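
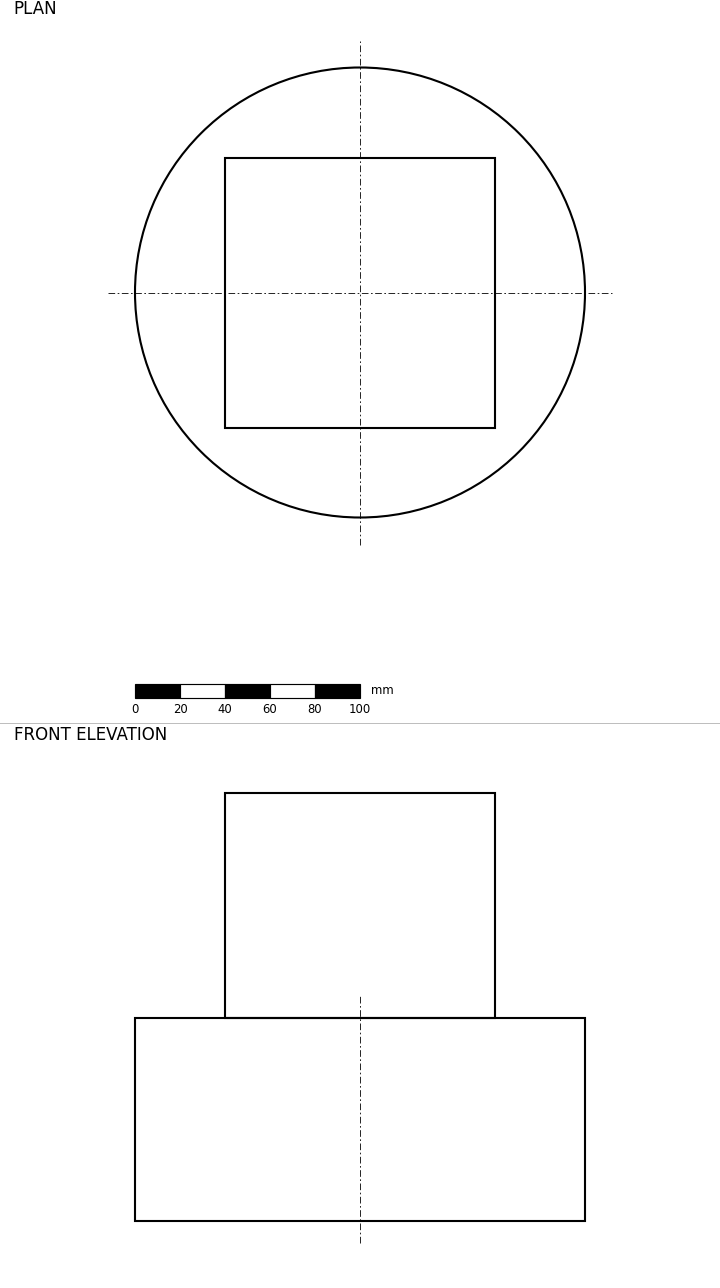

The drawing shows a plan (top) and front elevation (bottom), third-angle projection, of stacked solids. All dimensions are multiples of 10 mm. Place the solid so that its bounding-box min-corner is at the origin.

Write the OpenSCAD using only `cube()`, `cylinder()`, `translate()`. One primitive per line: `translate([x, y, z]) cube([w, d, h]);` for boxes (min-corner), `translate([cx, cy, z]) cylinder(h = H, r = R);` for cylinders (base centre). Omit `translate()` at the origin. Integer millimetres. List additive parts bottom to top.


translate([100, 100, 0]) cylinder(h = 90, r = 100);
translate([40, 40, 90]) cube([120, 120, 100]);


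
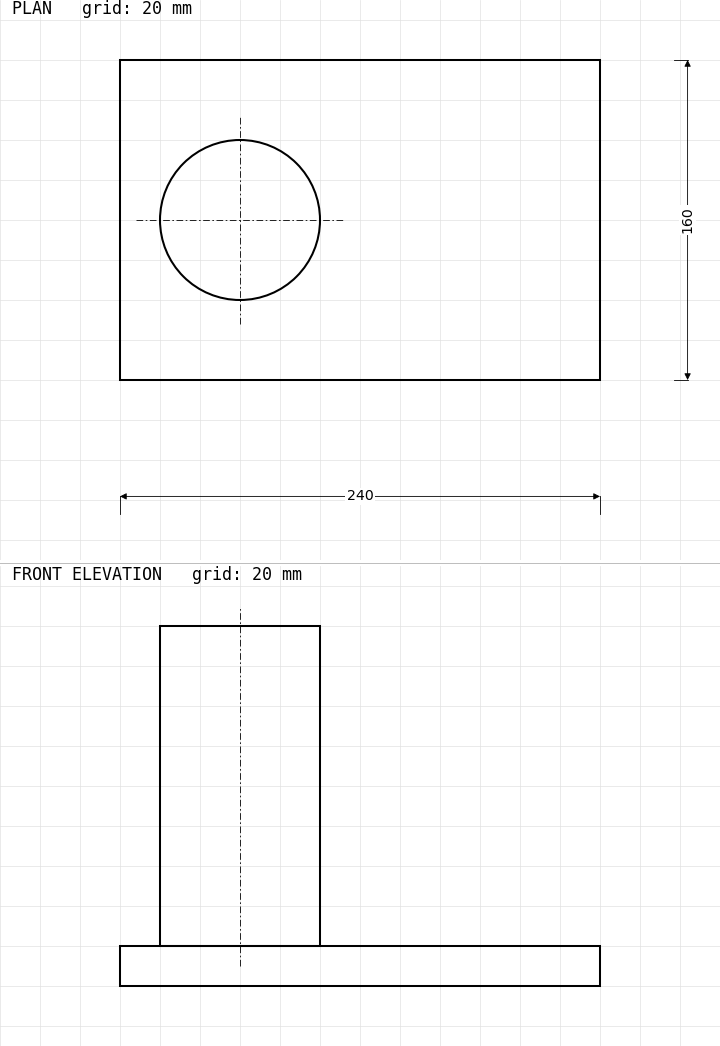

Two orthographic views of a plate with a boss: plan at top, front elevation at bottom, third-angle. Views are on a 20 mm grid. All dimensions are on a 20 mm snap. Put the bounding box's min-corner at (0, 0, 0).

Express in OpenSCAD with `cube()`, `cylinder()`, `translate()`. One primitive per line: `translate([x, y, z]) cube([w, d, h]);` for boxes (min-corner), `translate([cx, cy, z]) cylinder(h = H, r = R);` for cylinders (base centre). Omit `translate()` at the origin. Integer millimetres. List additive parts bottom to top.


cube([240, 160, 20]);
translate([60, 80, 20]) cylinder(h = 160, r = 40);


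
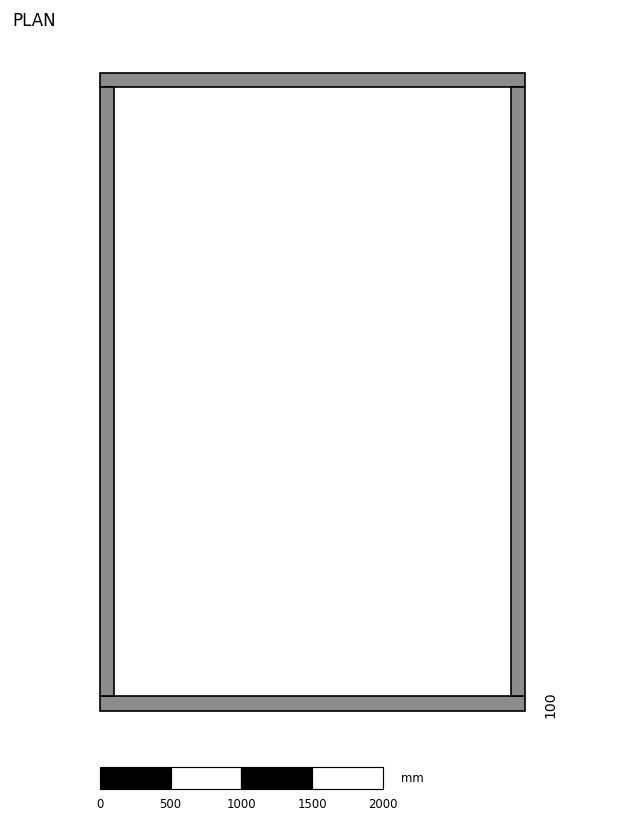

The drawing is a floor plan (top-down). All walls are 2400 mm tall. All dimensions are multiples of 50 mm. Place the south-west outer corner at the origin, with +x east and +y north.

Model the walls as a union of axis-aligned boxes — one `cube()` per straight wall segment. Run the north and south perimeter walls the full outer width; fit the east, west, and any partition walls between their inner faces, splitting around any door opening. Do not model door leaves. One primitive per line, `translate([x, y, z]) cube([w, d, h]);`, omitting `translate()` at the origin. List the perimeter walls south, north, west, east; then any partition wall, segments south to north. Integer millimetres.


cube([3000, 100, 2400]);
translate([0, 4400, 0]) cube([3000, 100, 2400]);
translate([0, 100, 0]) cube([100, 4300, 2400]);
translate([2900, 100, 0]) cube([100, 4300, 2400]);


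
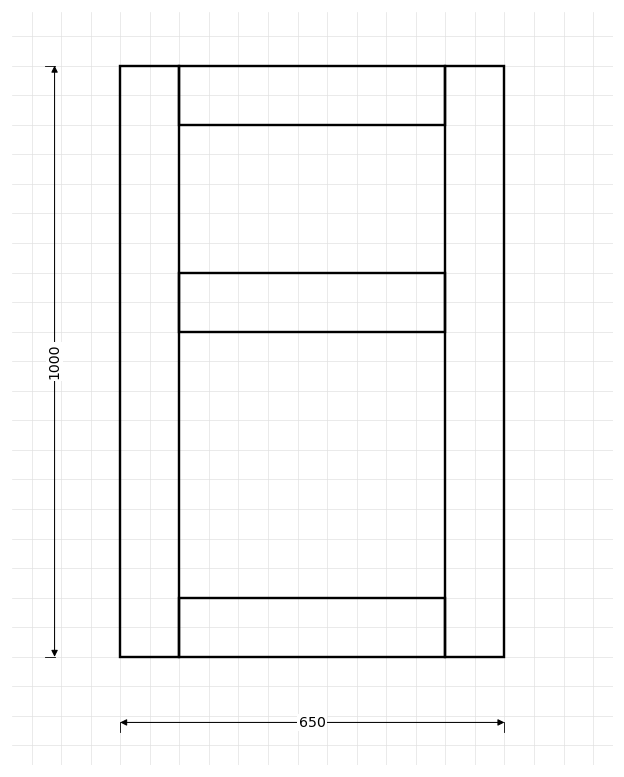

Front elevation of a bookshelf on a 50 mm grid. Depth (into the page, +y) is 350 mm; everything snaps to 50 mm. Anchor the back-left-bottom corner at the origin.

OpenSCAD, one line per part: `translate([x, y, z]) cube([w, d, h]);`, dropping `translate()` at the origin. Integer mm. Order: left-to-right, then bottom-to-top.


cube([100, 350, 1000]);
translate([100, 0, 0]) cube([450, 350, 100]);
translate([100, 0, 550]) cube([450, 350, 100]);
translate([100, 0, 900]) cube([450, 350, 100]);
translate([550, 0, 0]) cube([100, 350, 1000]);


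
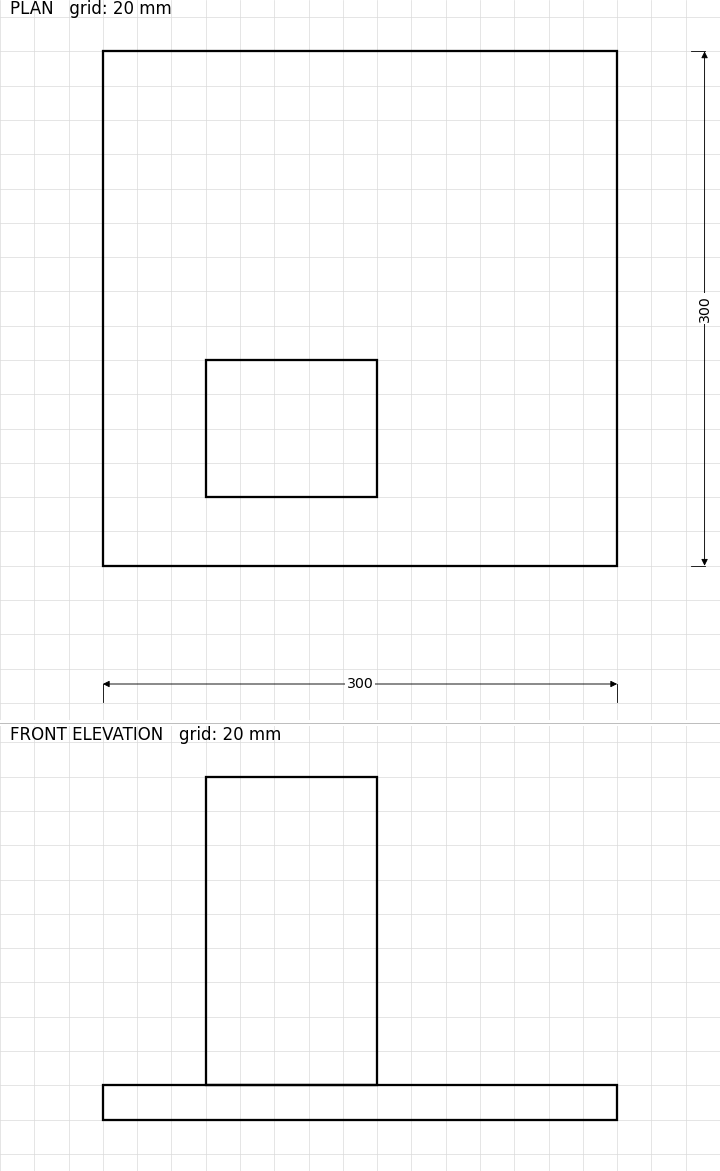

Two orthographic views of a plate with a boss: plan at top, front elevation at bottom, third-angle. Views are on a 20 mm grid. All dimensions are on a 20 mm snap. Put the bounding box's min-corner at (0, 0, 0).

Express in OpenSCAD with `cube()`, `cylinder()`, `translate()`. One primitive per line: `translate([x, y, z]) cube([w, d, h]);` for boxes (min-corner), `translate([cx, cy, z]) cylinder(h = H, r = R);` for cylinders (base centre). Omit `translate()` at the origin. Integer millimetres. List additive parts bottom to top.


cube([300, 300, 20]);
translate([60, 40, 20]) cube([100, 80, 180]);


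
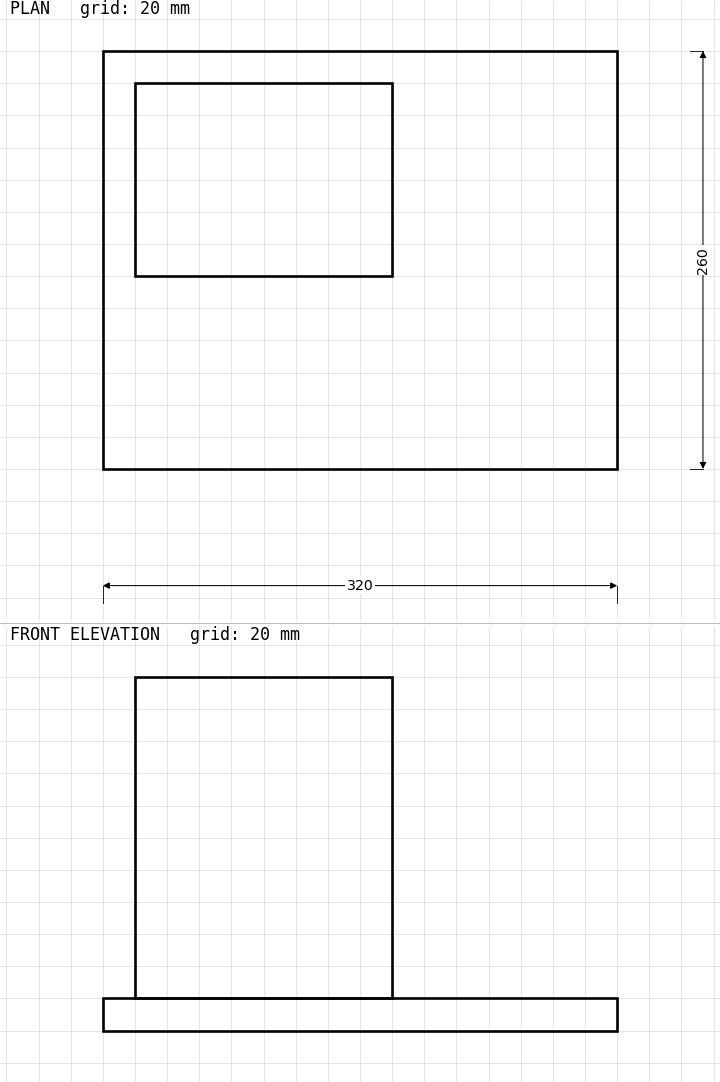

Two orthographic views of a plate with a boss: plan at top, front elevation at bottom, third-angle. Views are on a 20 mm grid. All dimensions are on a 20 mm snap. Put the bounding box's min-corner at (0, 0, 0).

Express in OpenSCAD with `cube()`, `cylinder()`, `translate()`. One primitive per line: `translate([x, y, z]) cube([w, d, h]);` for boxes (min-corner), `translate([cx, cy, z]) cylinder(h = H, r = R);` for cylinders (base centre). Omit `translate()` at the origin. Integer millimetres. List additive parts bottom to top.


cube([320, 260, 20]);
translate([20, 120, 20]) cube([160, 120, 200]);


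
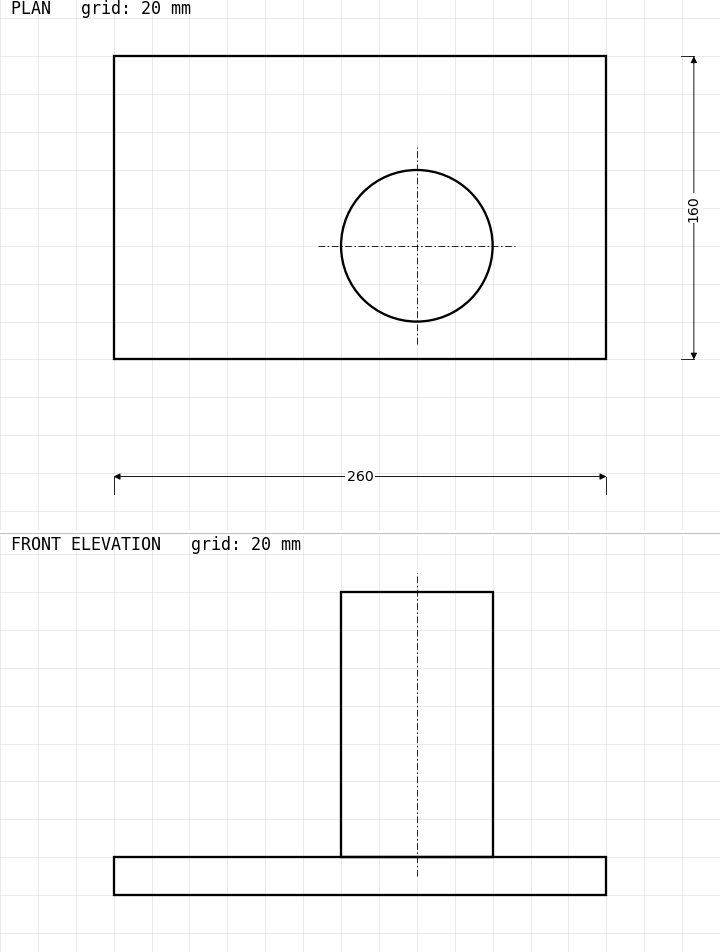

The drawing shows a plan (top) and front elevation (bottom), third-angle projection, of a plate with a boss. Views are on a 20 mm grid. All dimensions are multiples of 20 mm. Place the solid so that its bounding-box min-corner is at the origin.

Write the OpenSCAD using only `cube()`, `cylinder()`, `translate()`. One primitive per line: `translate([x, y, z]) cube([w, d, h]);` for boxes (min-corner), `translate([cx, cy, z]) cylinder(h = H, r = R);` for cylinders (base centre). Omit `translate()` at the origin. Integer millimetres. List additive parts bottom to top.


cube([260, 160, 20]);
translate([160, 60, 20]) cylinder(h = 140, r = 40);


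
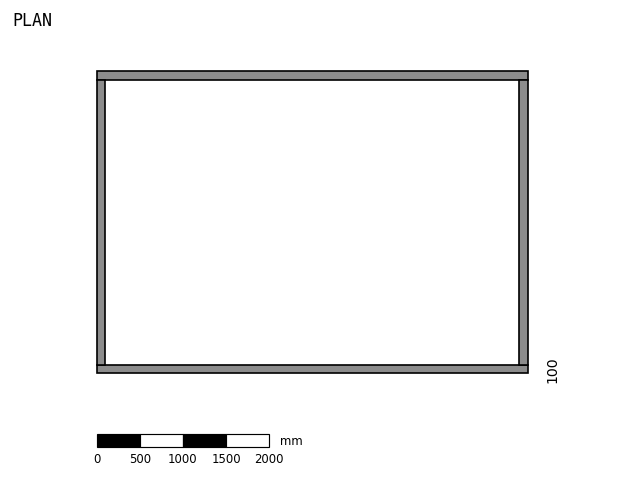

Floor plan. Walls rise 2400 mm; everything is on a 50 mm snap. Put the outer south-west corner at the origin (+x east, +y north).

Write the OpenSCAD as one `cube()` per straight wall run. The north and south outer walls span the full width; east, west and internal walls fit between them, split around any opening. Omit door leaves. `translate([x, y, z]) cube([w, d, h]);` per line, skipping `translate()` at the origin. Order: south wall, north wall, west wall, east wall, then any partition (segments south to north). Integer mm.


cube([5000, 100, 2400]);
translate([0, 3400, 0]) cube([5000, 100, 2400]);
translate([0, 100, 0]) cube([100, 3300, 2400]);
translate([4900, 100, 0]) cube([100, 3300, 2400]);


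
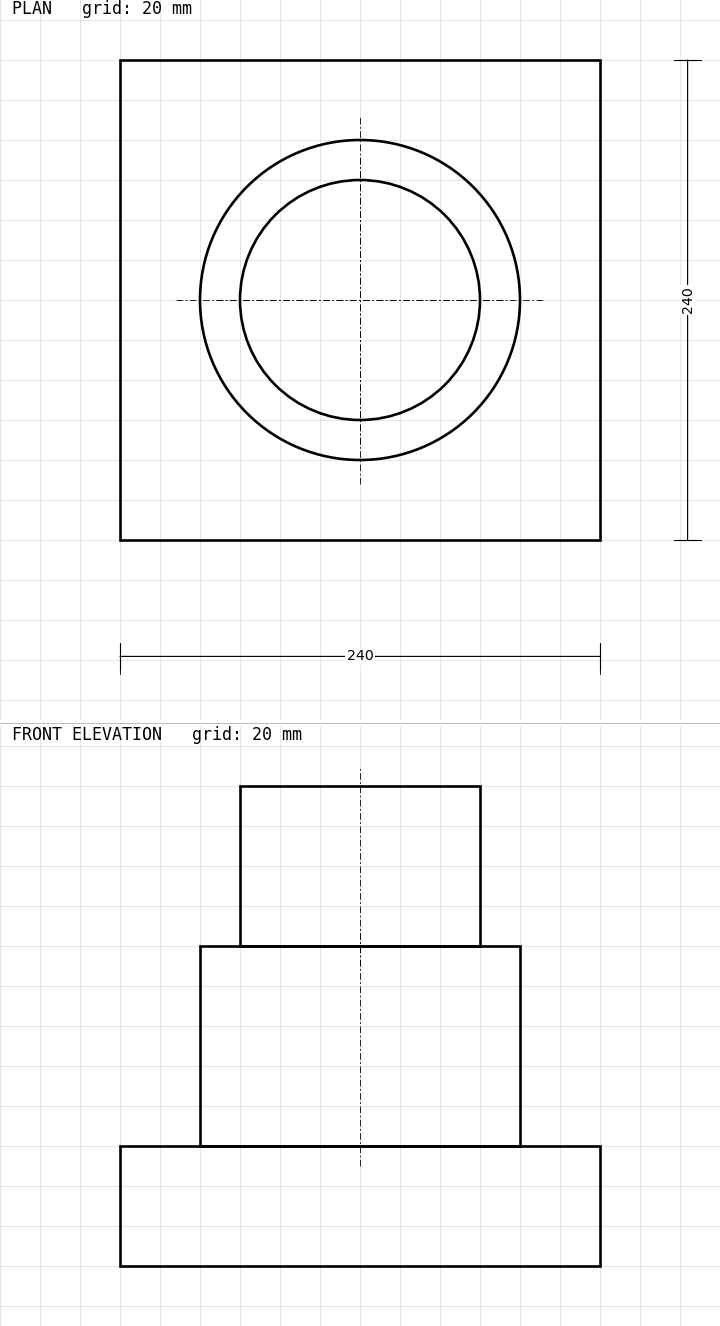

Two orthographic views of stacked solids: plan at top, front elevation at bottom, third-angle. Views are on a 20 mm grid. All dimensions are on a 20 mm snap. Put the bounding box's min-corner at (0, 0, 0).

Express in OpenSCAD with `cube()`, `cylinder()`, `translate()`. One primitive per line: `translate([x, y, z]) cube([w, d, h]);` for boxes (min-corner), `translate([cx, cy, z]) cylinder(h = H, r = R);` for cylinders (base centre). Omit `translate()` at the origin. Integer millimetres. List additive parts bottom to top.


cube([240, 240, 60]);
translate([120, 120, 60]) cylinder(h = 100, r = 80);
translate([120, 120, 160]) cylinder(h = 80, r = 60);


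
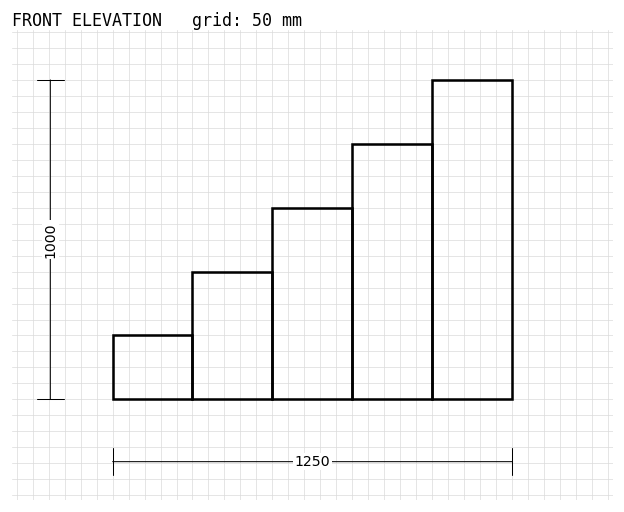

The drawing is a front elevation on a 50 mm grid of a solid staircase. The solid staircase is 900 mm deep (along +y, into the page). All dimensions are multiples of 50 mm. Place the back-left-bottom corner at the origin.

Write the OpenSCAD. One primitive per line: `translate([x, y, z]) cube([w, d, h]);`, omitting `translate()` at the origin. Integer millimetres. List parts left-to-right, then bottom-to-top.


cube([250, 900, 200]);
translate([250, 0, 0]) cube([250, 900, 400]);
translate([500, 0, 0]) cube([250, 900, 600]);
translate([750, 0, 0]) cube([250, 900, 800]);
translate([1000, 0, 0]) cube([250, 900, 1000]);


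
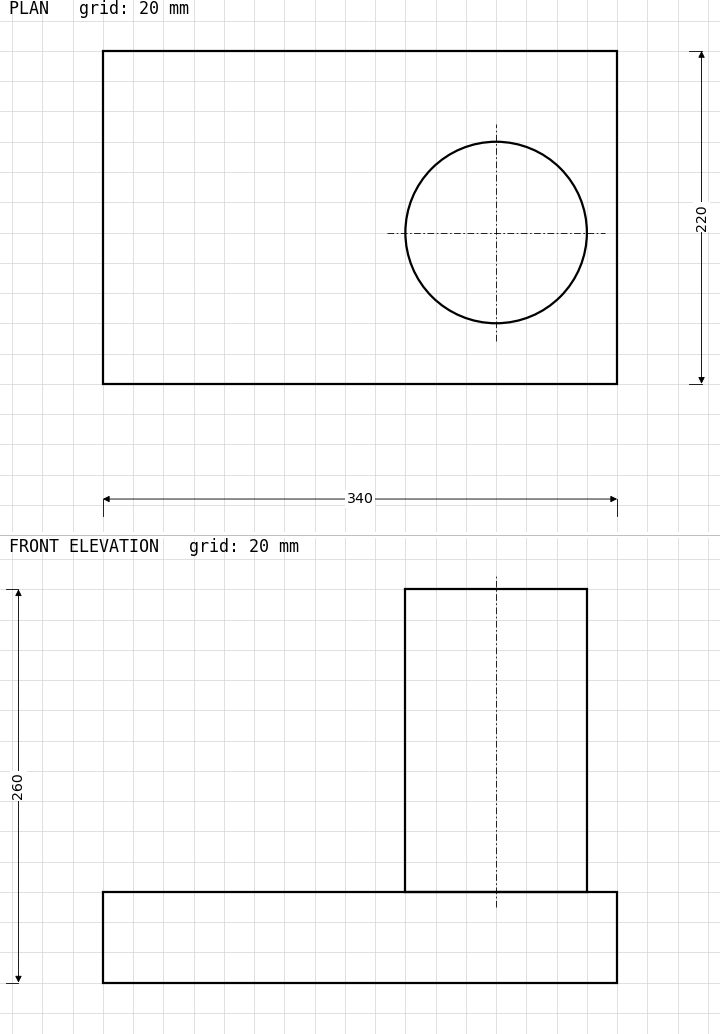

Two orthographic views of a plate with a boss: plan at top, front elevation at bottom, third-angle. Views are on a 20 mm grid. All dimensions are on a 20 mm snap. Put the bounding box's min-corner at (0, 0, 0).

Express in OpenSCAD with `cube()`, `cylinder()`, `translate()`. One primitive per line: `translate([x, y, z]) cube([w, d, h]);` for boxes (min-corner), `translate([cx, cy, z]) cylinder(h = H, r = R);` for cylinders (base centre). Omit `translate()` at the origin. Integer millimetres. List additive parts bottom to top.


cube([340, 220, 60]);
translate([260, 100, 60]) cylinder(h = 200, r = 60);


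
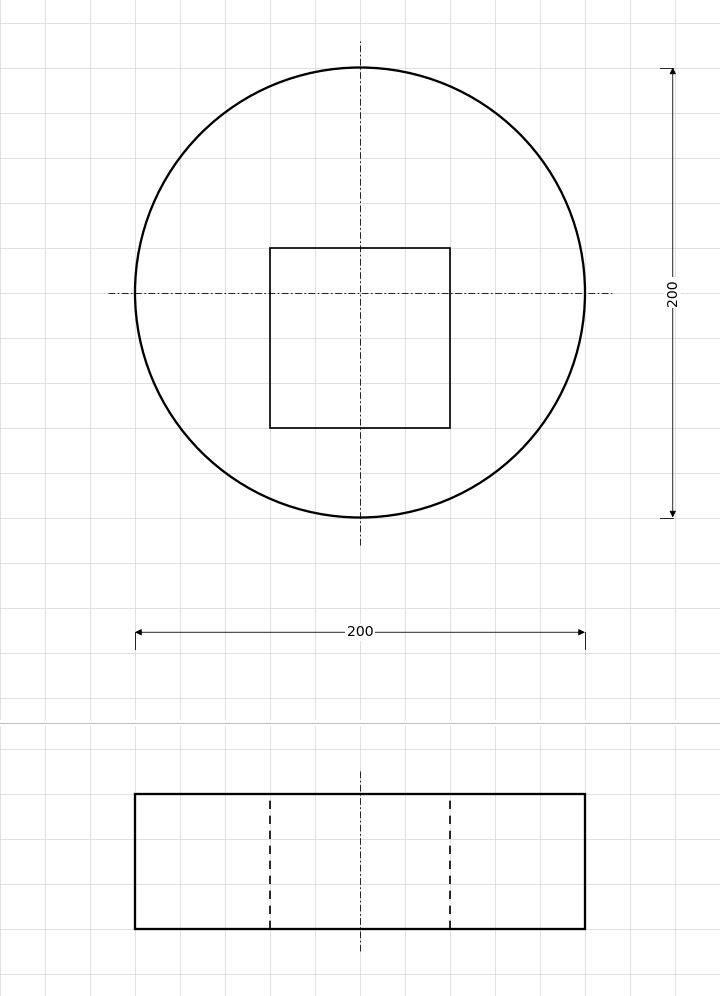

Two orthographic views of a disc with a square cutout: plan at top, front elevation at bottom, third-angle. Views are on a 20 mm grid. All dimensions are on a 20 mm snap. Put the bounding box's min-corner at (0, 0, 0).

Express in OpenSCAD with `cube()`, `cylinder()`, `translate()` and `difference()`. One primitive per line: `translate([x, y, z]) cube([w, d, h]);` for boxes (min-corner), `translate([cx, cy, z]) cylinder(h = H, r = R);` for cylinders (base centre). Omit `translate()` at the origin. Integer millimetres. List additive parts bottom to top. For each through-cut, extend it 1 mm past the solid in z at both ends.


difference() {
  translate([100, 100, 0]) cylinder(h = 60, r = 100);
  translate([60, 40, -1]) cube([80, 80, 62]);
}


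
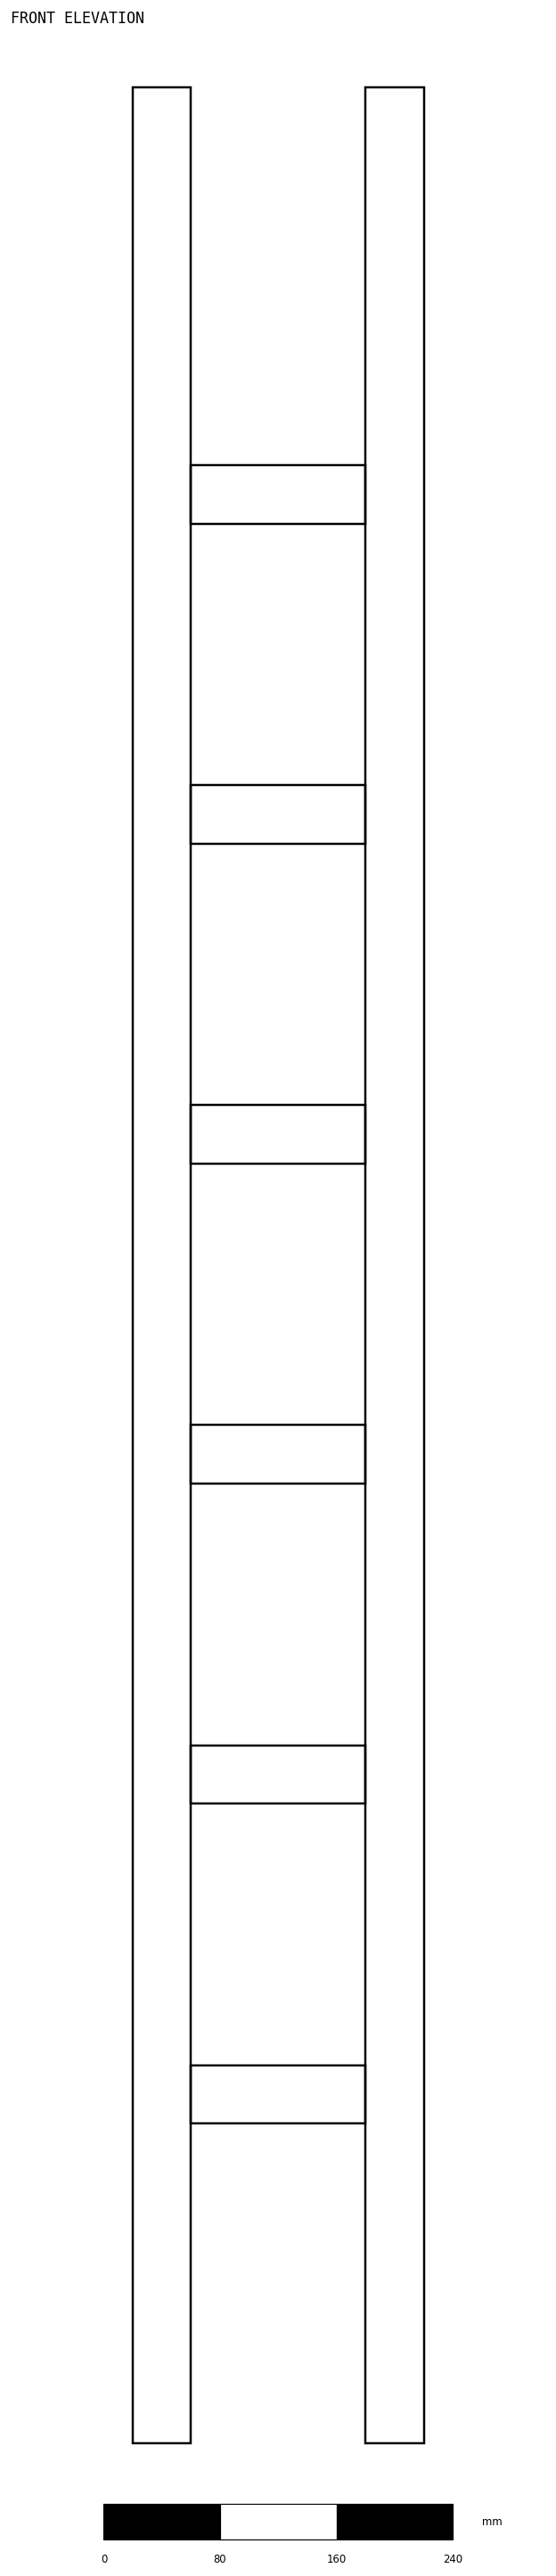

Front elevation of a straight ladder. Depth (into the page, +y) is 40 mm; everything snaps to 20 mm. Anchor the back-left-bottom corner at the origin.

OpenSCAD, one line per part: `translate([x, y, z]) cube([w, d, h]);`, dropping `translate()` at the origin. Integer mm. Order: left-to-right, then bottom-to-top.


cube([40, 40, 1620]);
translate([40, 0, 220]) cube([120, 40, 40]);
translate([40, 0, 440]) cube([120, 40, 40]);
translate([40, 0, 660]) cube([120, 40, 40]);
translate([40, 0, 880]) cube([120, 40, 40]);
translate([40, 0, 1100]) cube([120, 40, 40]);
translate([40, 0, 1320]) cube([120, 40, 40]);
translate([160, 0, 0]) cube([40, 40, 1620]);


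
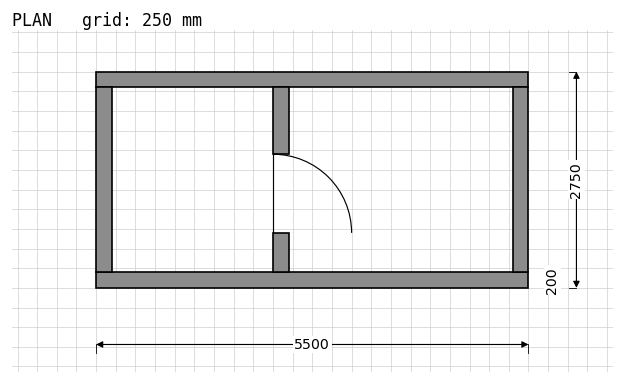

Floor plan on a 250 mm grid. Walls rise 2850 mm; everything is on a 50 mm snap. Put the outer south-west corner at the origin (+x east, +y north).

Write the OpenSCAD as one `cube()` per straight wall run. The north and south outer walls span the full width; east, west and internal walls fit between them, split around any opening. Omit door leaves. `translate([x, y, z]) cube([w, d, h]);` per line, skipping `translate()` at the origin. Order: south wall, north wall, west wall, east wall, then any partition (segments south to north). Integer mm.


cube([5500, 200, 2850]);
translate([0, 2550, 0]) cube([5500, 200, 2850]);
translate([0, 200, 0]) cube([200, 2350, 2850]);
translate([5300, 200, 0]) cube([200, 2350, 2850]);
translate([2250, 200, 0]) cube([200, 500, 2850]);
translate([2250, 1700, 0]) cube([200, 850, 2850]);


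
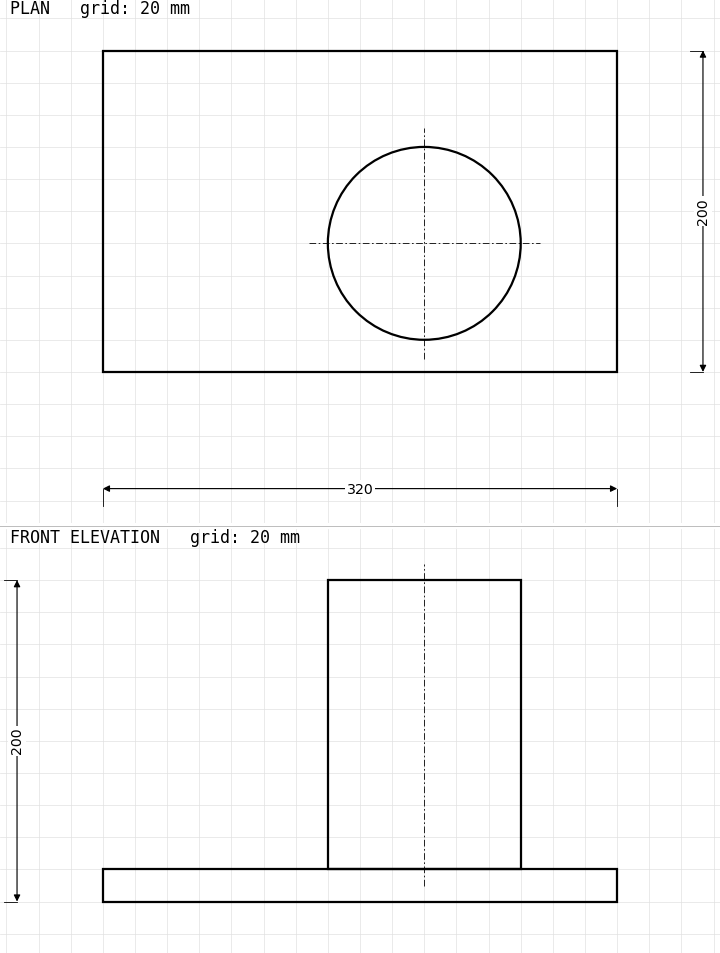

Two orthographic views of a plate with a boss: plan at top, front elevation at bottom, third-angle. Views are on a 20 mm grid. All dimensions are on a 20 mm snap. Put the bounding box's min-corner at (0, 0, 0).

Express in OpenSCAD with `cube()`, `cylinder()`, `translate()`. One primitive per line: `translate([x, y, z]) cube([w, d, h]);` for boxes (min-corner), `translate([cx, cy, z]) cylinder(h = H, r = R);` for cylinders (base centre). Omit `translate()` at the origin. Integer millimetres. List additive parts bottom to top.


cube([320, 200, 20]);
translate([200, 80, 20]) cylinder(h = 180, r = 60);


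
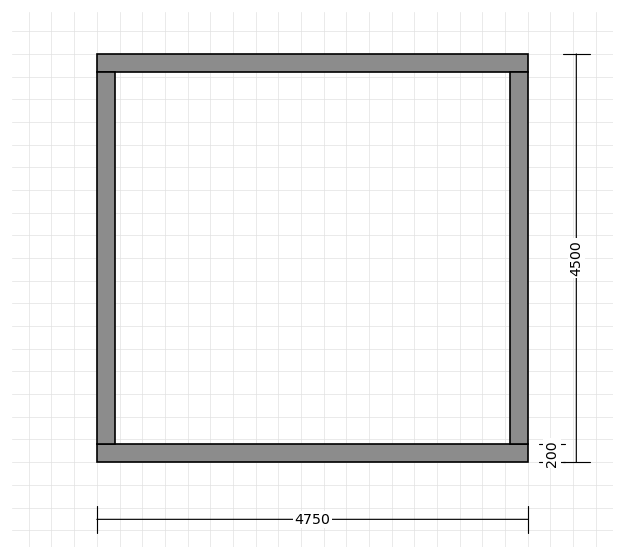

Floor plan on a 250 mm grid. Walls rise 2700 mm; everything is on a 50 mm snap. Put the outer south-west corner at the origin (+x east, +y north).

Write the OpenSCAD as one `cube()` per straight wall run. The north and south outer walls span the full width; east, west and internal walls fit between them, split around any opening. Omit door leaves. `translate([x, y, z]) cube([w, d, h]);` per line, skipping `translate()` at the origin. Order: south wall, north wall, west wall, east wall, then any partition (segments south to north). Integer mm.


cube([4750, 200, 2700]);
translate([0, 4300, 0]) cube([4750, 200, 2700]);
translate([0, 200, 0]) cube([200, 4100, 2700]);
translate([4550, 200, 0]) cube([200, 4100, 2700]);


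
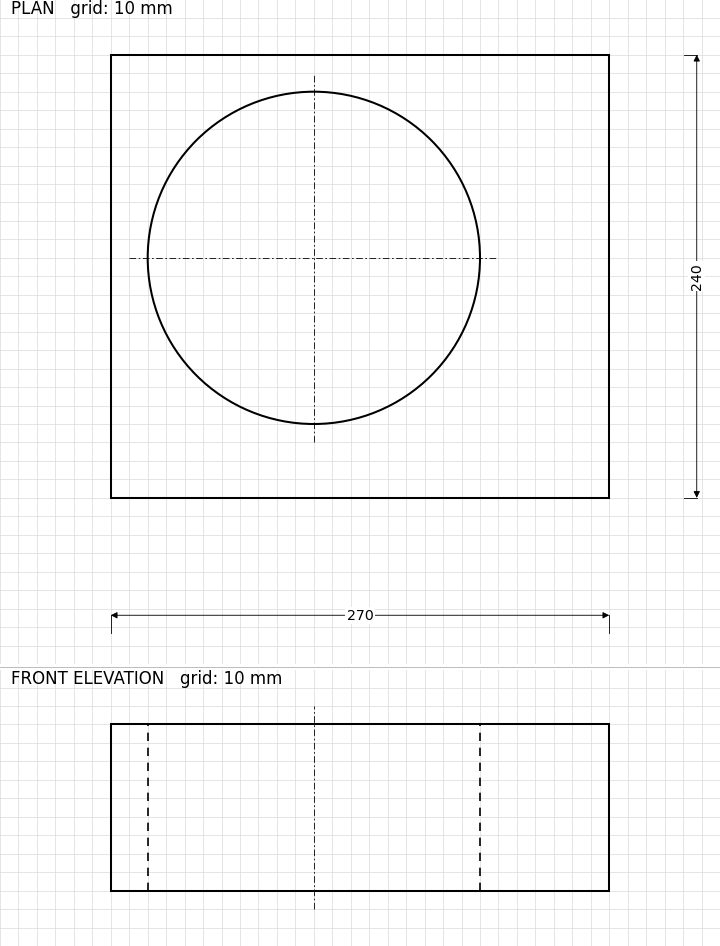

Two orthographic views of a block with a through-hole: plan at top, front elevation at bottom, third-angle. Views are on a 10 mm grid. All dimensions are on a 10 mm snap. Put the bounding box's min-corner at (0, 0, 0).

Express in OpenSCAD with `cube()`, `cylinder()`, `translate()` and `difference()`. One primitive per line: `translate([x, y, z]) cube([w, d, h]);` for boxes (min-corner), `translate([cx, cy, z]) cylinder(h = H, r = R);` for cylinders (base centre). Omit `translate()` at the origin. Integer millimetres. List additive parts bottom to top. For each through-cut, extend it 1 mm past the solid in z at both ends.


difference() {
  cube([270, 240, 90]);
  translate([110, 130, -1]) cylinder(h = 92, r = 90);
}


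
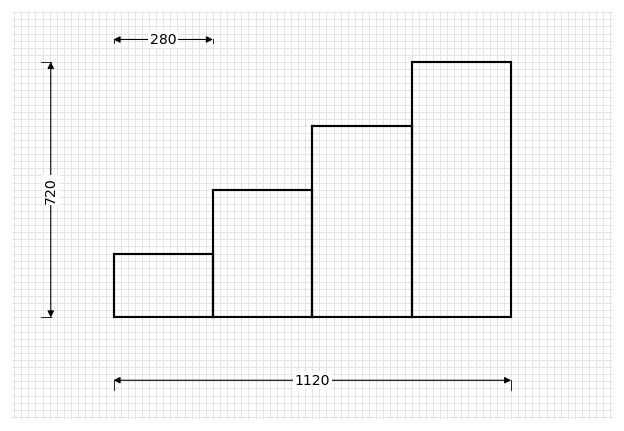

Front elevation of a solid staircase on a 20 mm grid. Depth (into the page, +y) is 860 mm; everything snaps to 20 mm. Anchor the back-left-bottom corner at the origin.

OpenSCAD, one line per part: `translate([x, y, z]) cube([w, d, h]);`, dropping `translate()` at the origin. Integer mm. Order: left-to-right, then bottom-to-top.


cube([280, 860, 180]);
translate([280, 0, 0]) cube([280, 860, 360]);
translate([560, 0, 0]) cube([280, 860, 540]);
translate([840, 0, 0]) cube([280, 860, 720]);


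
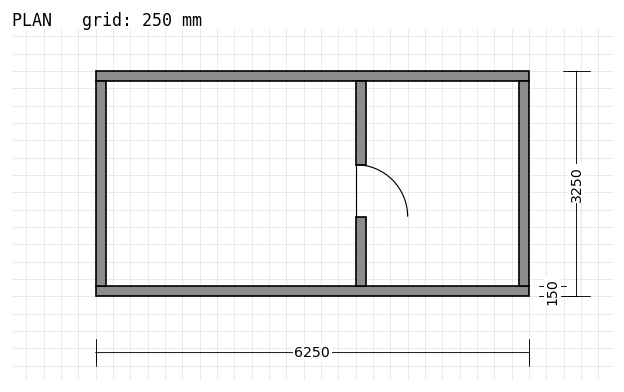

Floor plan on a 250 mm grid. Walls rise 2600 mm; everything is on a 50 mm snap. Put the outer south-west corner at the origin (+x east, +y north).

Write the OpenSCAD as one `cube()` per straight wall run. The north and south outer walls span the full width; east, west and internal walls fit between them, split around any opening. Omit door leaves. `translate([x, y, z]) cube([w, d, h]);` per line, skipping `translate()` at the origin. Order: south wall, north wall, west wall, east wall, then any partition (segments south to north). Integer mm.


cube([6250, 150, 2600]);
translate([0, 3100, 0]) cube([6250, 150, 2600]);
translate([0, 150, 0]) cube([150, 2950, 2600]);
translate([6100, 150, 0]) cube([150, 2950, 2600]);
translate([3750, 150, 0]) cube([150, 1000, 2600]);
translate([3750, 1900, 0]) cube([150, 1200, 2600]);


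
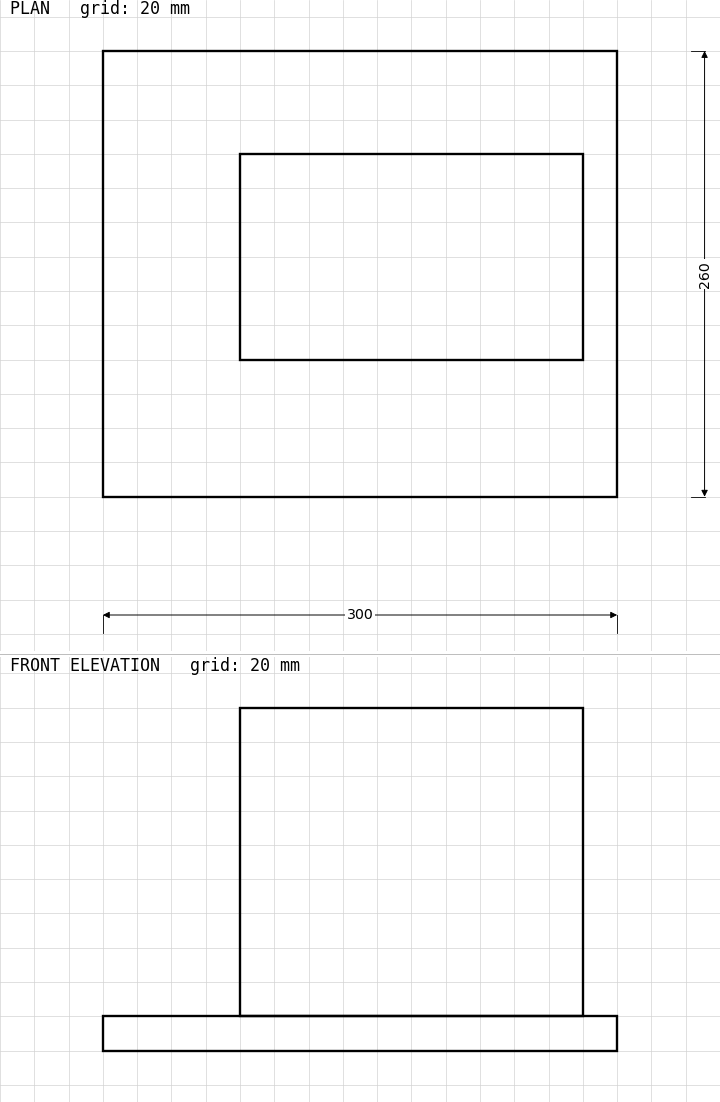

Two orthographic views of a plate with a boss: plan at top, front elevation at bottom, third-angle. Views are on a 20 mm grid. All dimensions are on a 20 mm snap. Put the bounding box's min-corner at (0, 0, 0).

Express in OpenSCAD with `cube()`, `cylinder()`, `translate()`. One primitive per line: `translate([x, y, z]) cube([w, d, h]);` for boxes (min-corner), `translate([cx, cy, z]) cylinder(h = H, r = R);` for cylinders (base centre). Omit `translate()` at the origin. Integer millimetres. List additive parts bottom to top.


cube([300, 260, 20]);
translate([80, 80, 20]) cube([200, 120, 180]);


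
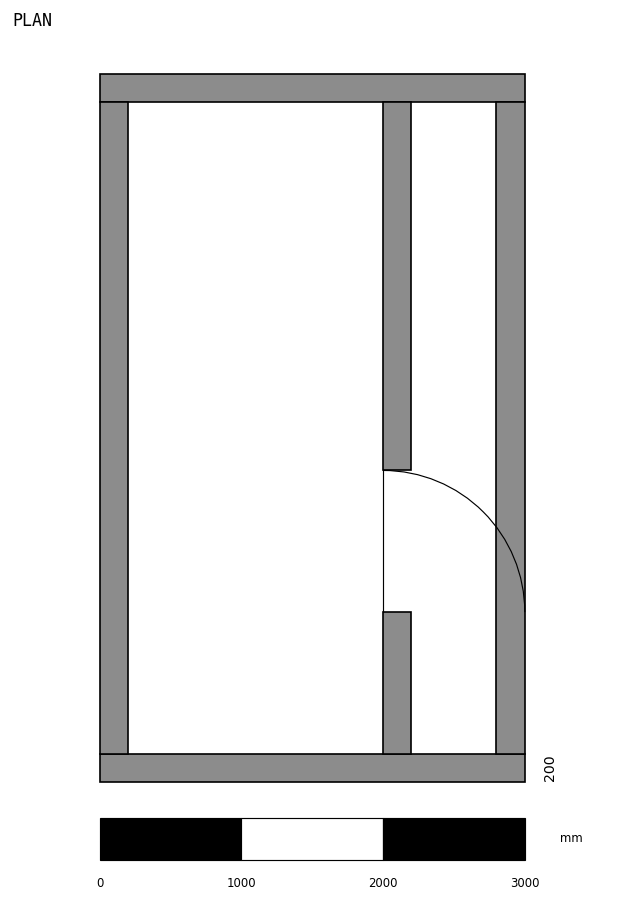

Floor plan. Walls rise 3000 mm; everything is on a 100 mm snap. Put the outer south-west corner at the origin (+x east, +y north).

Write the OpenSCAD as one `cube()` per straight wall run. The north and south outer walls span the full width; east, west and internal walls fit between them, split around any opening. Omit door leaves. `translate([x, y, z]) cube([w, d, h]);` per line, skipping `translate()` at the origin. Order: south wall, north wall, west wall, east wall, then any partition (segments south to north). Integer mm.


cube([3000, 200, 3000]);
translate([0, 4800, 0]) cube([3000, 200, 3000]);
translate([0, 200, 0]) cube([200, 4600, 3000]);
translate([2800, 200, 0]) cube([200, 4600, 3000]);
translate([2000, 200, 0]) cube([200, 1000, 3000]);
translate([2000, 2200, 0]) cube([200, 2600, 3000]);


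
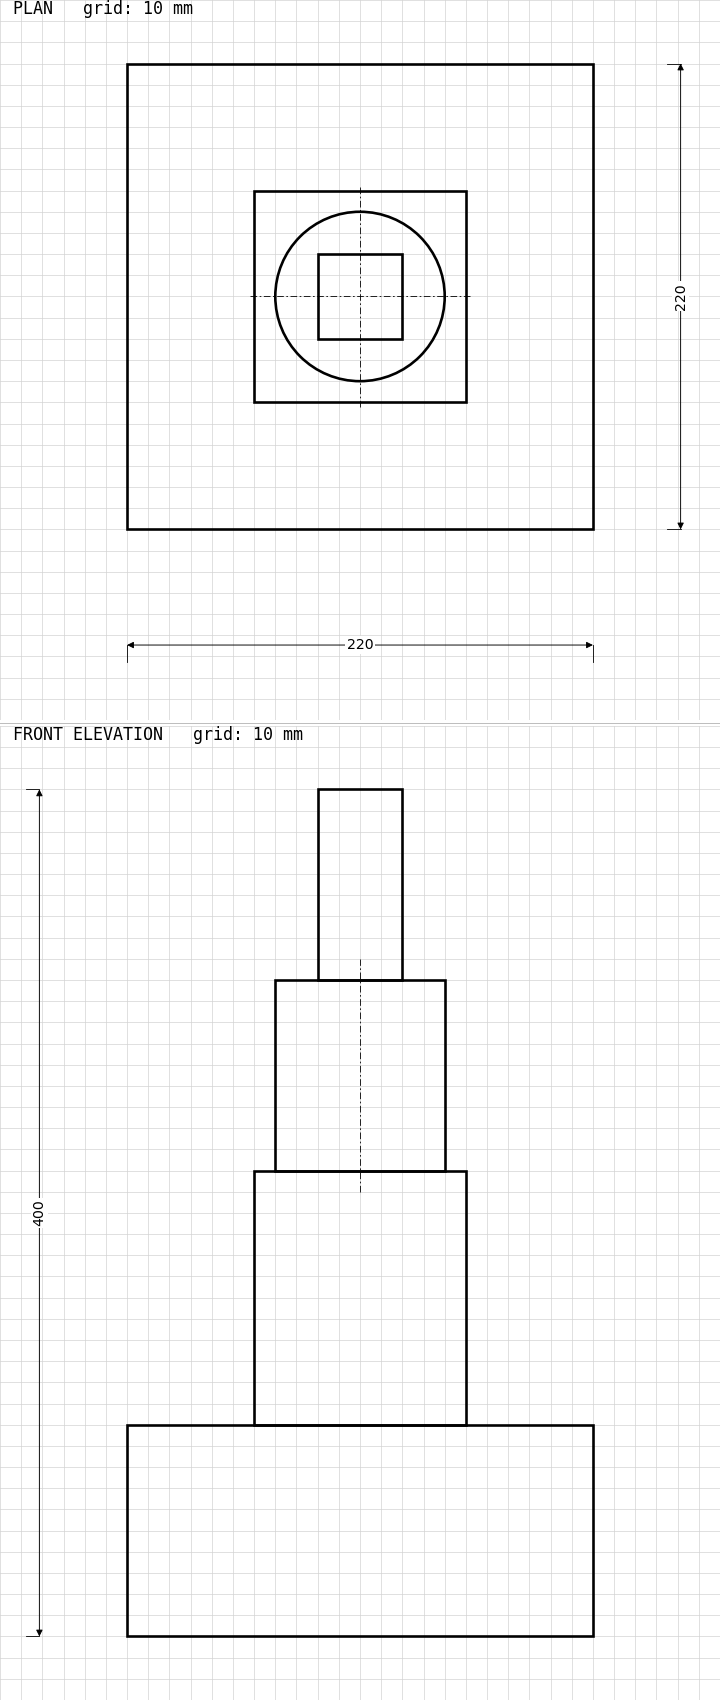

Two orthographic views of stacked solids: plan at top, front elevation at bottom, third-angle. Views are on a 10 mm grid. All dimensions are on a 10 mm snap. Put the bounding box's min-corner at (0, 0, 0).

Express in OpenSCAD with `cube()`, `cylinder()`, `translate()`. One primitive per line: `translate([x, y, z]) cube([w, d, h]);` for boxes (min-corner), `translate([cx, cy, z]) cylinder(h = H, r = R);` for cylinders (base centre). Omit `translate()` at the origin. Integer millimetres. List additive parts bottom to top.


cube([220, 220, 100]);
translate([60, 60, 100]) cube([100, 100, 120]);
translate([110, 110, 220]) cylinder(h = 90, r = 40);
translate([90, 90, 310]) cube([40, 40, 90]);


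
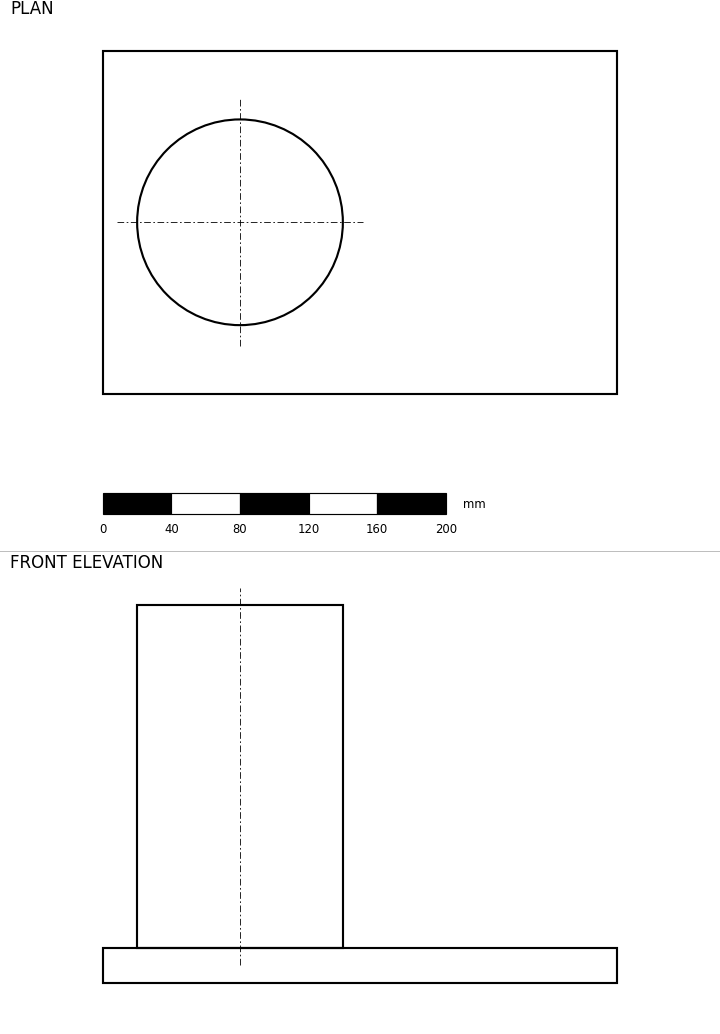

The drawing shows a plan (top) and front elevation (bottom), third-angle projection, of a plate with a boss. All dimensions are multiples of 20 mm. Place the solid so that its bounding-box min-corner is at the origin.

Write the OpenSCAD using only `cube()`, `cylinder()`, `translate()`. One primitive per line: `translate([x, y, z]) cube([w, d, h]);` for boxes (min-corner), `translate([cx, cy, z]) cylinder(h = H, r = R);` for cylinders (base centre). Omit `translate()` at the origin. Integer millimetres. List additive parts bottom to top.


cube([300, 200, 20]);
translate([80, 100, 20]) cylinder(h = 200, r = 60);


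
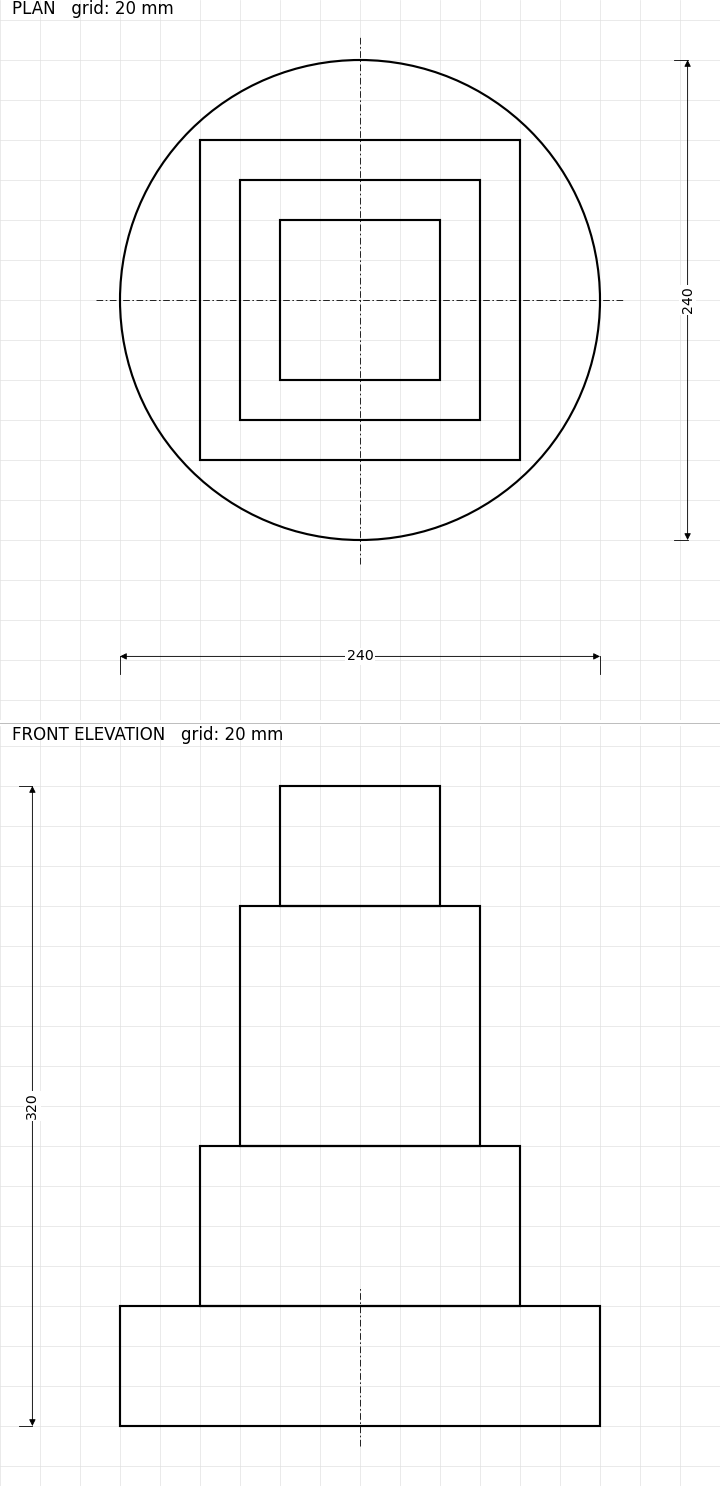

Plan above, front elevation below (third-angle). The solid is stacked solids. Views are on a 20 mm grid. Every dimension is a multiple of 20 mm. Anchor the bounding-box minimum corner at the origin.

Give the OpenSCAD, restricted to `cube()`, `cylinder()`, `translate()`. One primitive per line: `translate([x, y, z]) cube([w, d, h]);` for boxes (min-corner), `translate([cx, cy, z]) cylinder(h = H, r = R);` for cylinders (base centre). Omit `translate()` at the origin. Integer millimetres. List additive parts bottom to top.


translate([120, 120, 0]) cylinder(h = 60, r = 120);
translate([40, 40, 60]) cube([160, 160, 80]);
translate([60, 60, 140]) cube([120, 120, 120]);
translate([80, 80, 260]) cube([80, 80, 60]);


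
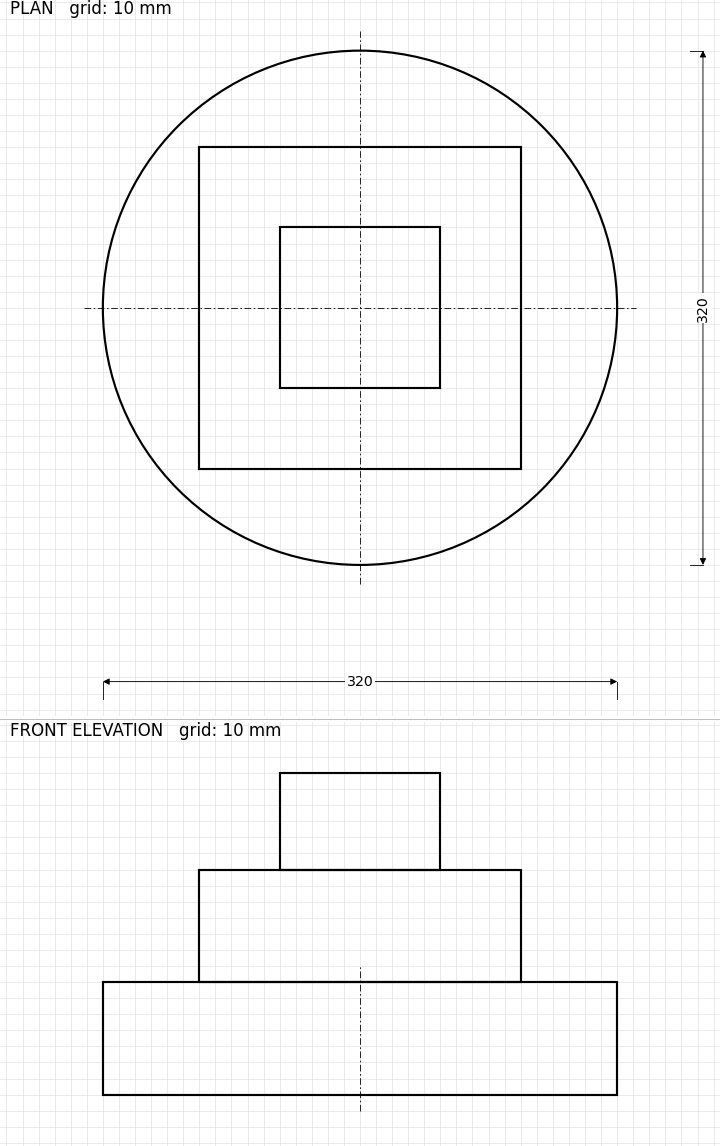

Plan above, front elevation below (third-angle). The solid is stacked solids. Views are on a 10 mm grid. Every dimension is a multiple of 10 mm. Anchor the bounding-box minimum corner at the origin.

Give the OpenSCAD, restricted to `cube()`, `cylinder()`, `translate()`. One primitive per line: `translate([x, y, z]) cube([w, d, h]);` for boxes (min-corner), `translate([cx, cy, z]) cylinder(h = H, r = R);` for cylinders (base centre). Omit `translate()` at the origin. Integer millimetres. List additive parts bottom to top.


translate([160, 160, 0]) cylinder(h = 70, r = 160);
translate([60, 60, 70]) cube([200, 200, 70]);
translate([110, 110, 140]) cube([100, 100, 60]);


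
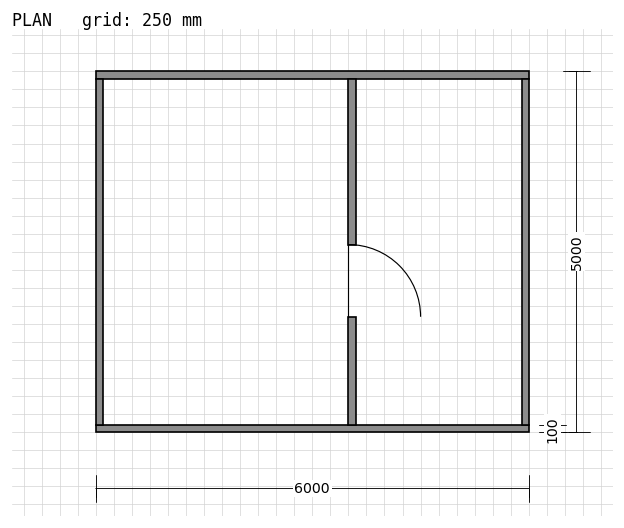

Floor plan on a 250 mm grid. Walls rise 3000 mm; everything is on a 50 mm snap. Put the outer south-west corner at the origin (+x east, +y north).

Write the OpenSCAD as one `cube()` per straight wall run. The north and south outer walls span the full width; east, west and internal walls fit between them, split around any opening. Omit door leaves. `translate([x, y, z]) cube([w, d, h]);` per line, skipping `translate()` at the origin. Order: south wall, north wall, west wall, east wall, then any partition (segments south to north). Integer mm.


cube([6000, 100, 3000]);
translate([0, 4900, 0]) cube([6000, 100, 3000]);
translate([0, 100, 0]) cube([100, 4800, 3000]);
translate([5900, 100, 0]) cube([100, 4800, 3000]);
translate([3500, 100, 0]) cube([100, 1500, 3000]);
translate([3500, 2600, 0]) cube([100, 2300, 3000]);


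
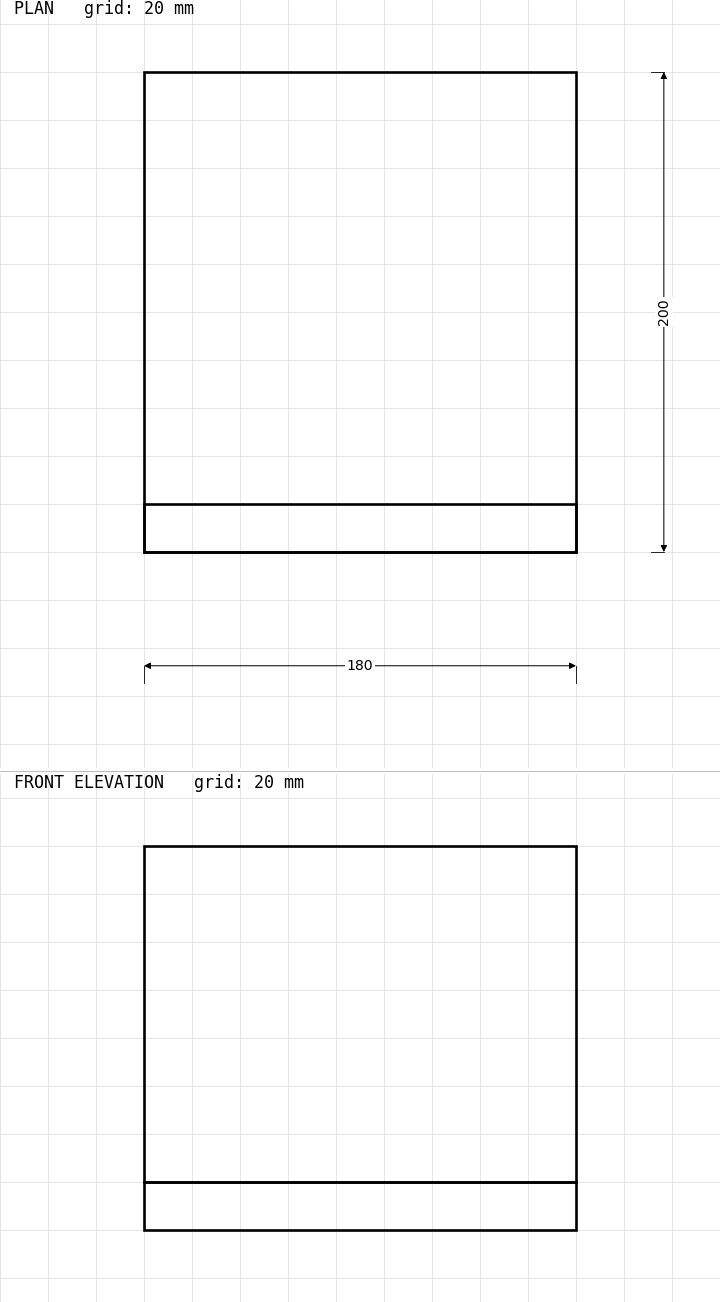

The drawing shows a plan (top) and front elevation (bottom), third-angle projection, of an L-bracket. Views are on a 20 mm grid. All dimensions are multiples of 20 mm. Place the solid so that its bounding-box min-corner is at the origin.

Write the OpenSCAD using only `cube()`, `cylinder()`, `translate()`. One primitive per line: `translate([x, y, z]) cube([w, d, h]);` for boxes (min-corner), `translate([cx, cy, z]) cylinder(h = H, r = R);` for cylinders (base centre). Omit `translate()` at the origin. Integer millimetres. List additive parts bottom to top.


cube([180, 200, 20]);
translate([0, 0, 20]) cube([180, 20, 140]);


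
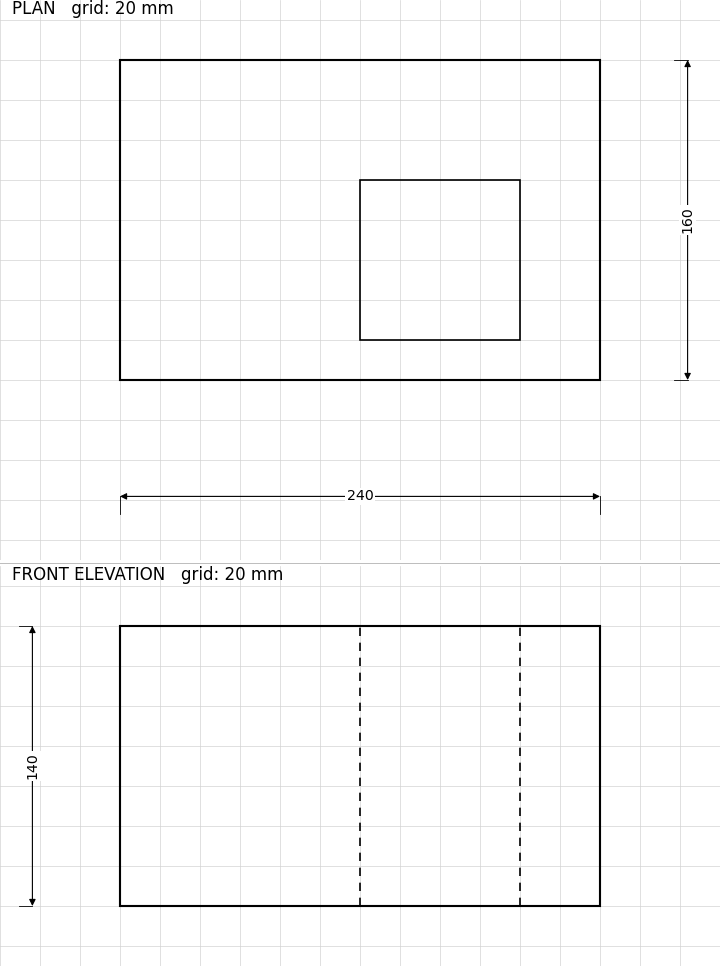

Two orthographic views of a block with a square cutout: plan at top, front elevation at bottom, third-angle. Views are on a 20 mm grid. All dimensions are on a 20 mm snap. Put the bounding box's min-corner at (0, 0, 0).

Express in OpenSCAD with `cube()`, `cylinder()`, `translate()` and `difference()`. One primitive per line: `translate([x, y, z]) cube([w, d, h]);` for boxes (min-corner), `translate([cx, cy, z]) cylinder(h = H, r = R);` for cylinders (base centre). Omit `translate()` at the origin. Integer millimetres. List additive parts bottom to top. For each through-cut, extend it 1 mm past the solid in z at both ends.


difference() {
  cube([240, 160, 140]);
  translate([120, 20, -1]) cube([80, 80, 142]);
}


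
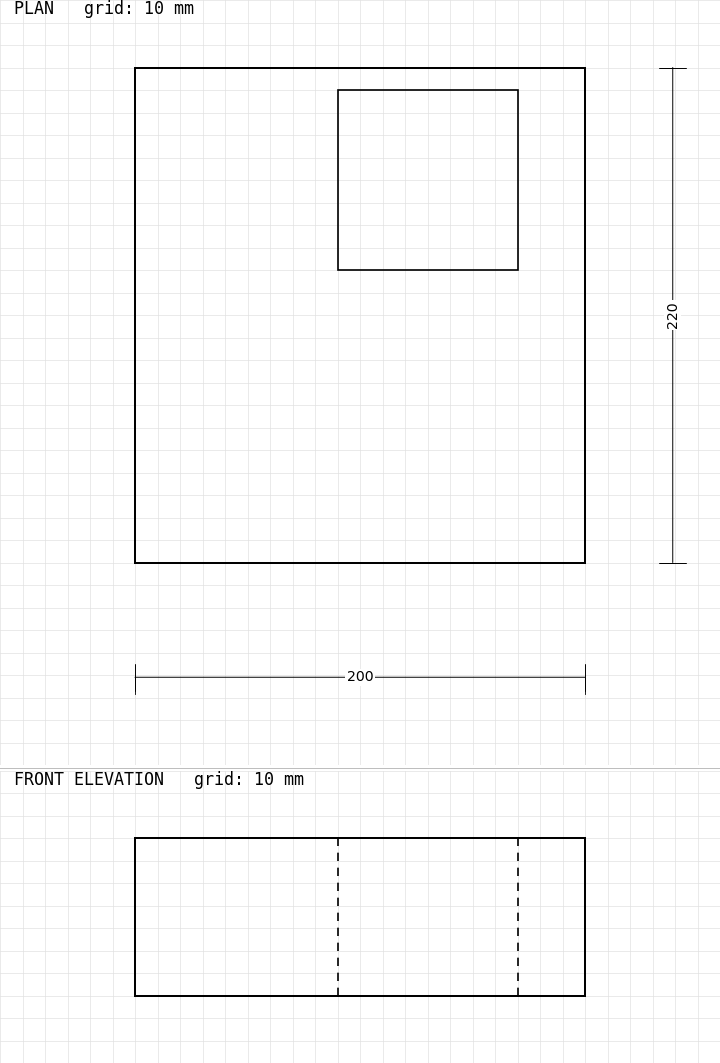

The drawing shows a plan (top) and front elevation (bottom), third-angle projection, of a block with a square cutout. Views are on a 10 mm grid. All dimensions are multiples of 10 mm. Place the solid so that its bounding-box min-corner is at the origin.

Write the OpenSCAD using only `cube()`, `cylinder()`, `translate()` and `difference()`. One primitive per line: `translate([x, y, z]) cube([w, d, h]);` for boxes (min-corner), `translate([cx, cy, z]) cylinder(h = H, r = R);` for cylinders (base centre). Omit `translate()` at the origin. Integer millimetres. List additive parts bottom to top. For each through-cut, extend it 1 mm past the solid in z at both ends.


difference() {
  cube([200, 220, 70]);
  translate([90, 130, -1]) cube([80, 80, 72]);
}


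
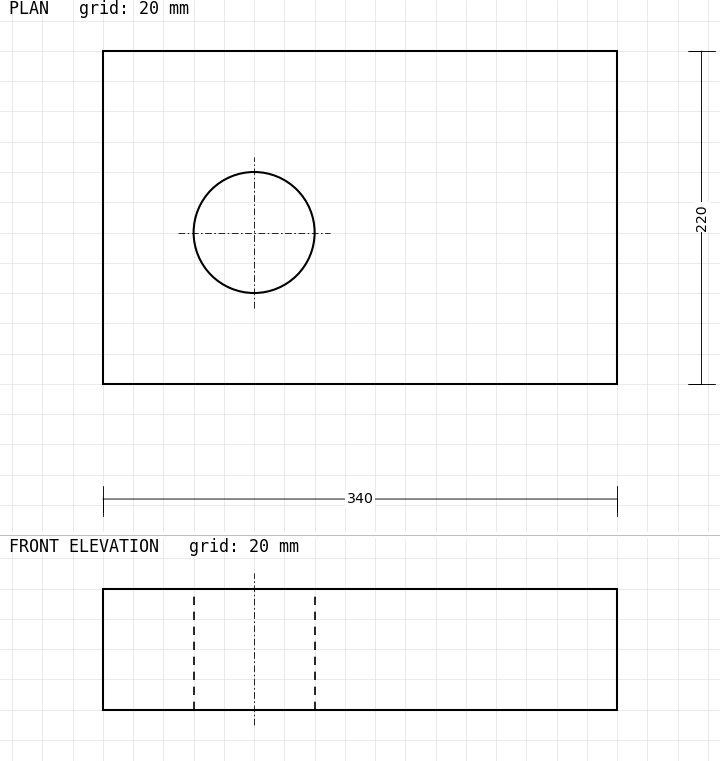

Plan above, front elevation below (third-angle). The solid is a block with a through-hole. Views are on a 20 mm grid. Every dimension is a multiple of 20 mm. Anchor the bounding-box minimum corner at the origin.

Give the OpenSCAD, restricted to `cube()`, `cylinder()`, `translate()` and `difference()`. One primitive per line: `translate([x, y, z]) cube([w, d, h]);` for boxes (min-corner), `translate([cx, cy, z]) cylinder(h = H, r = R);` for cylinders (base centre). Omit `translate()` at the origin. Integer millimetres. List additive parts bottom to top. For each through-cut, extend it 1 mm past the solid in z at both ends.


difference() {
  cube([340, 220, 80]);
  translate([100, 100, -1]) cylinder(h = 82, r = 40);
}


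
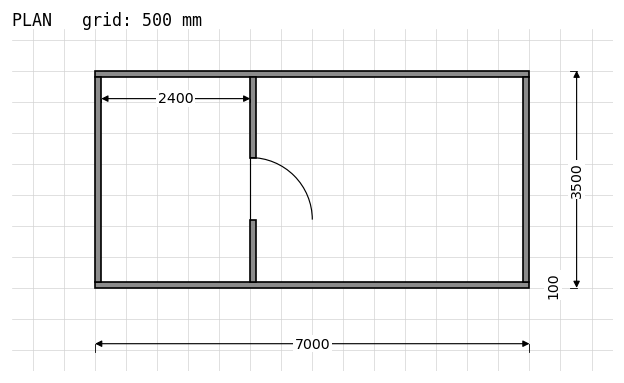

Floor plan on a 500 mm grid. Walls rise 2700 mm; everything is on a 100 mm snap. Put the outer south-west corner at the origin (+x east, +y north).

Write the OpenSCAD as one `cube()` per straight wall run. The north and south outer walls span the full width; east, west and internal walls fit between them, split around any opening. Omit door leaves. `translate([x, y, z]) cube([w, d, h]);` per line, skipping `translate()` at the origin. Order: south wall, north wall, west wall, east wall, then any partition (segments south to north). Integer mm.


cube([7000, 100, 2700]);
translate([0, 3400, 0]) cube([7000, 100, 2700]);
translate([0, 100, 0]) cube([100, 3300, 2700]);
translate([6900, 100, 0]) cube([100, 3300, 2700]);
translate([2500, 100, 0]) cube([100, 1000, 2700]);
translate([2500, 2100, 0]) cube([100, 1300, 2700]);


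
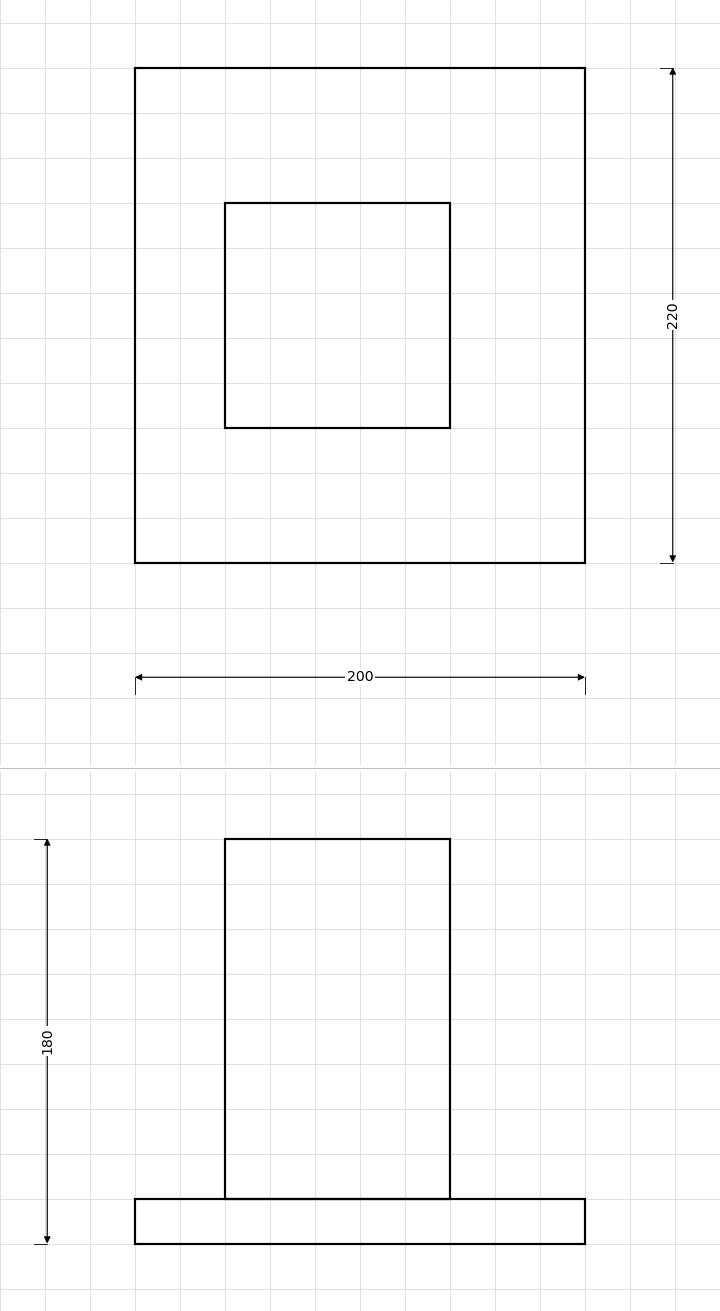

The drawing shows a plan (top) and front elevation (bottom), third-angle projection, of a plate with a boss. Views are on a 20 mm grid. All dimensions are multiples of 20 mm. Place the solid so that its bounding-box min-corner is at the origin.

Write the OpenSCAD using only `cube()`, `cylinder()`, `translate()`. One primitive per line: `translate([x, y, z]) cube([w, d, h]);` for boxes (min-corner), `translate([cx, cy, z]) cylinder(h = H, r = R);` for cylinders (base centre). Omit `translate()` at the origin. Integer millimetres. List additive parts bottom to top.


cube([200, 220, 20]);
translate([40, 60, 20]) cube([100, 100, 160]);


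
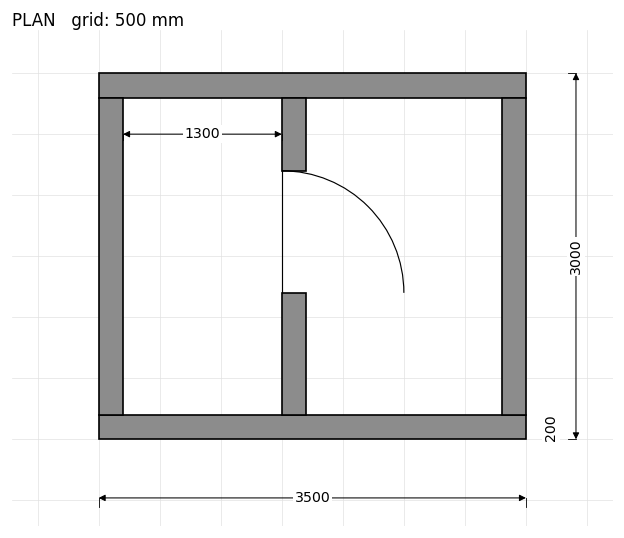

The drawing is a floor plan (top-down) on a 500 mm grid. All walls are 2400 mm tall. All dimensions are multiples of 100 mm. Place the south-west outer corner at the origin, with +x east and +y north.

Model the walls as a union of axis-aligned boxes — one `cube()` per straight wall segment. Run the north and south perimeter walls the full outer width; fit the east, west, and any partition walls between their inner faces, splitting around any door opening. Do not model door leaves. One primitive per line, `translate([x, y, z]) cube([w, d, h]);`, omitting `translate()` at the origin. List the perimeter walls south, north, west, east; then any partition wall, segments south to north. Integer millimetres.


cube([3500, 200, 2400]);
translate([0, 2800, 0]) cube([3500, 200, 2400]);
translate([0, 200, 0]) cube([200, 2600, 2400]);
translate([3300, 200, 0]) cube([200, 2600, 2400]);
translate([1500, 200, 0]) cube([200, 1000, 2400]);
translate([1500, 2200, 0]) cube([200, 600, 2400]);


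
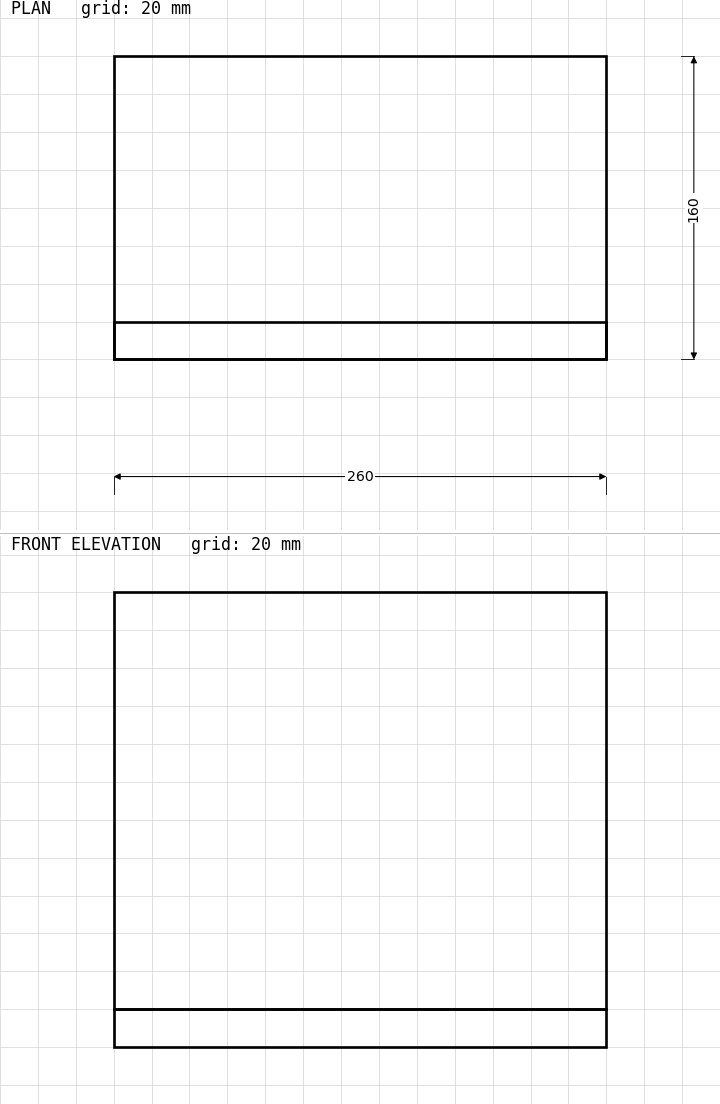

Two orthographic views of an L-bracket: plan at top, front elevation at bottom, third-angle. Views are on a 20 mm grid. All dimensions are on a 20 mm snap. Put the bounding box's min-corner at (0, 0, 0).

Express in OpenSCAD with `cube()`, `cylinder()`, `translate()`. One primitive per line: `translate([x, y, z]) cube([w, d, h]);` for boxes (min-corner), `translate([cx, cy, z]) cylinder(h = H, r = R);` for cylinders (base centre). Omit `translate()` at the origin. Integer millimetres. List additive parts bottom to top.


cube([260, 160, 20]);
translate([0, 0, 20]) cube([260, 20, 220]);
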